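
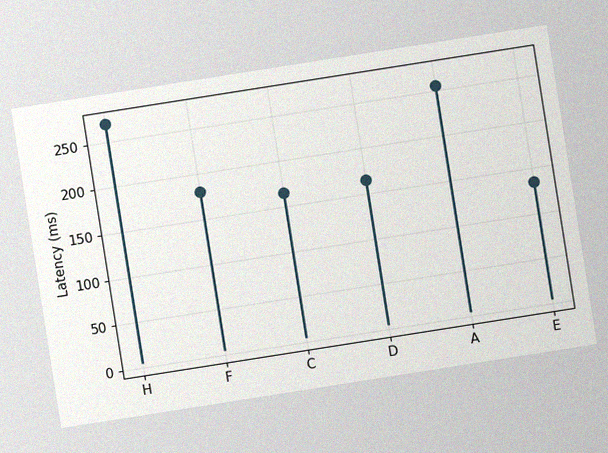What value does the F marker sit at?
The chart is tilted about 9° counter-clockwise, with some photo noise. The F marker sits at 180ms.

180ms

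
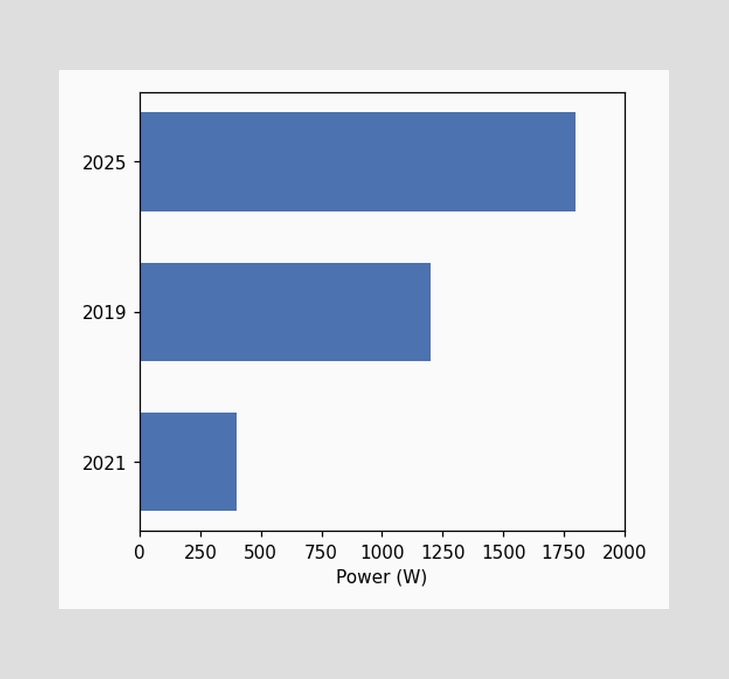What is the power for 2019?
Reading along the chart's x-axis, the 2019 bar reaches 1200W.

1200W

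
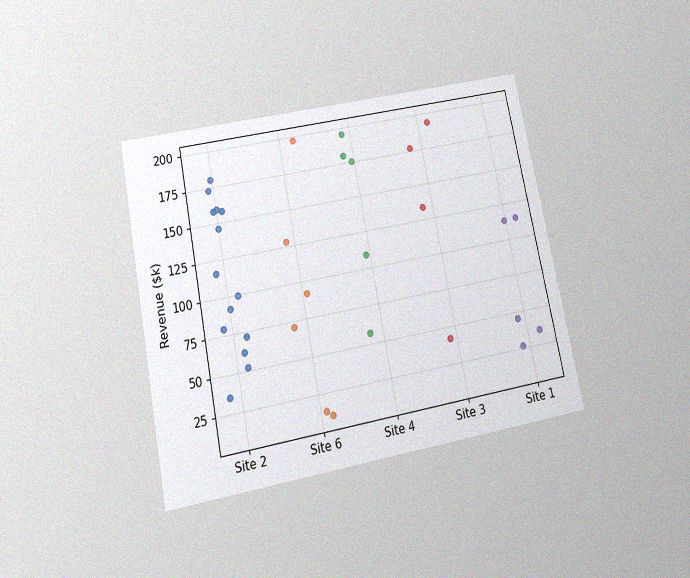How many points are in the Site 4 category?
The chart is tilted about 11° counter-clockwise and viewed slightly from below, with some photo noise. Counting the markers in the Site 4 column gives 5.

5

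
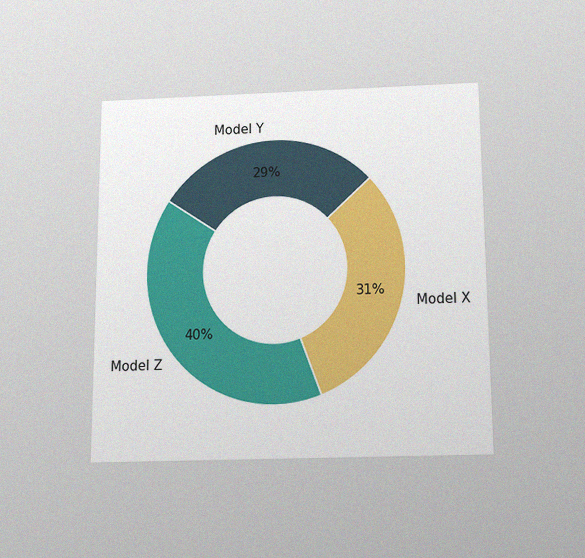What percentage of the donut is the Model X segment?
31%

The chart is viewed slightly from below, with some photo noise. The Model X segment takes up 31% of the ring.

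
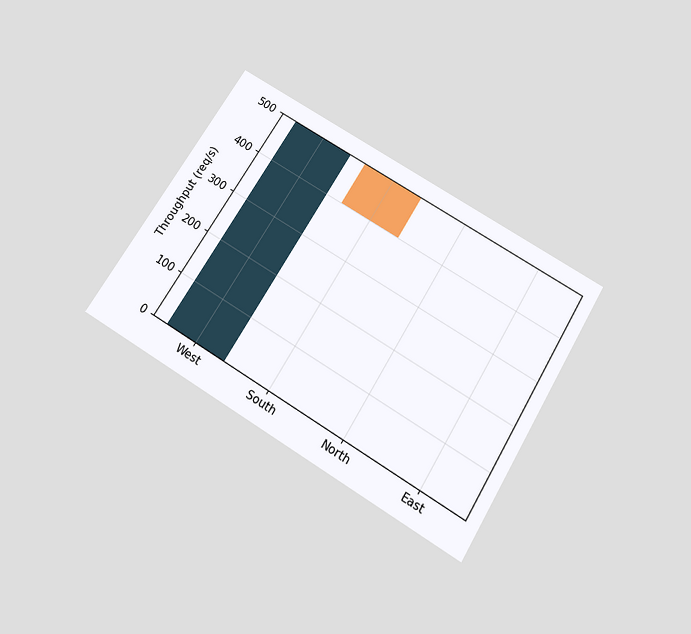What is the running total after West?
The chart is tilted about 31° clockwise and viewed slightly from below. After West the running total reaches 500req/s.

500req/s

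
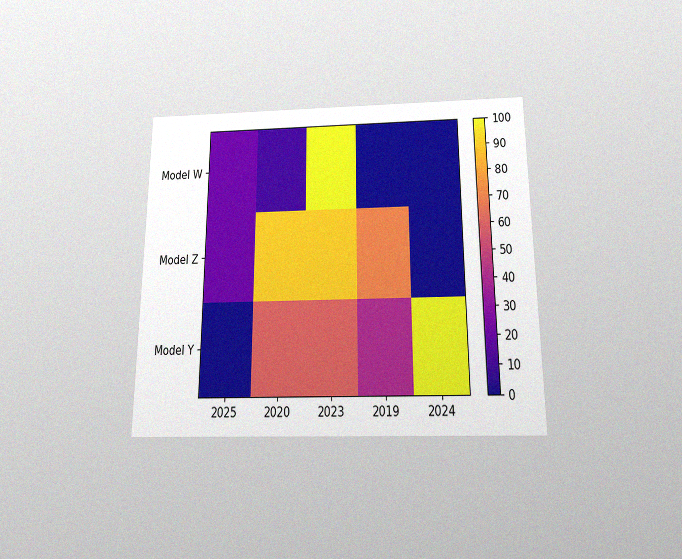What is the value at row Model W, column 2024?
The chart is viewed slightly from below, with some photo noise. Matching cell (Model W, 2024) against the colorbar gives 0.

0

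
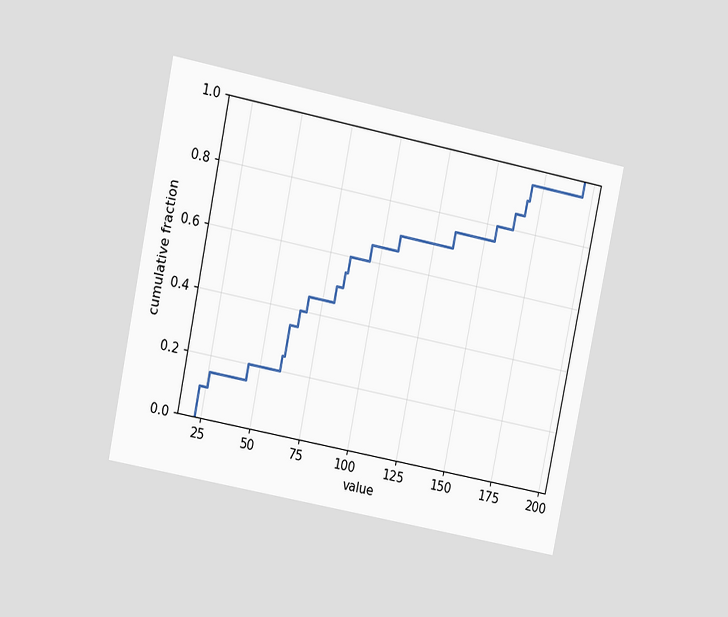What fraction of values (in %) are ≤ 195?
The chart is tilted about 11° clockwise and viewed at a slight angle. At x=195 the ECDF step is at 100%.

100%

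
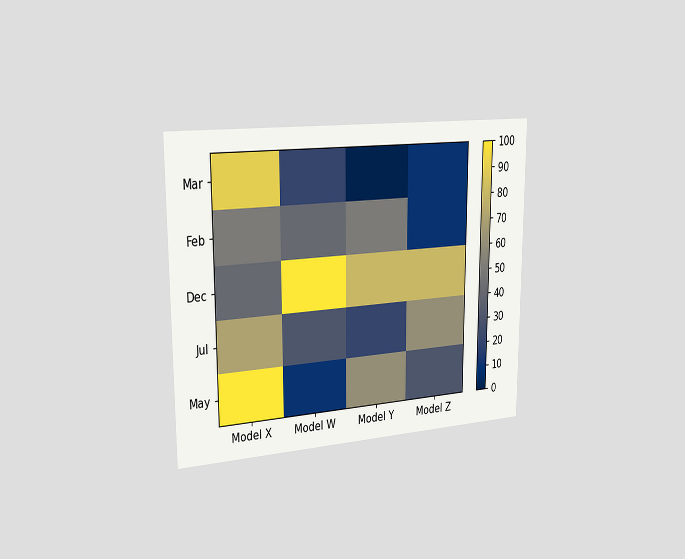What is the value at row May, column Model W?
10

The chart is viewed slightly from the left. Matching cell (May, Model W) against the colorbar gives 10.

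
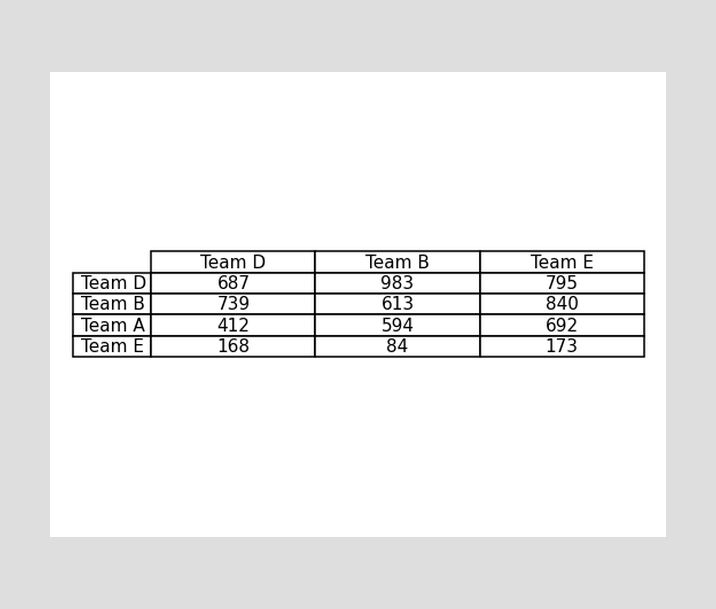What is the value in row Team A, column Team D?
The (Team A, Team D) cell reads 412.

412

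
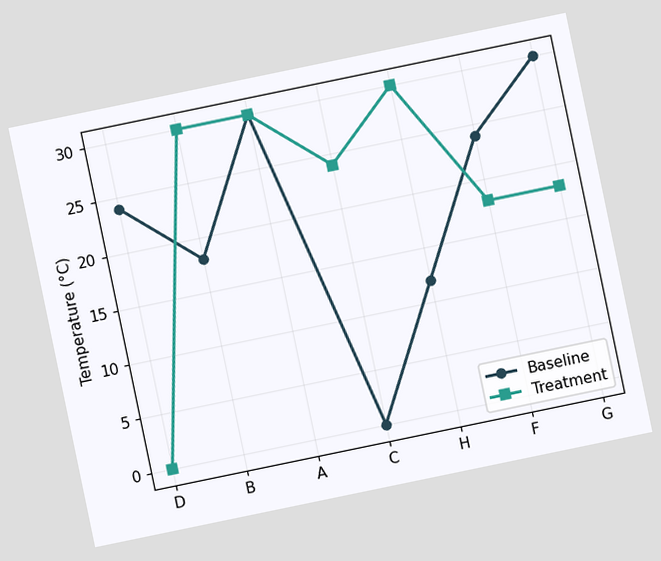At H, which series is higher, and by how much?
The chart is tilted about 12° counter-clockwise. At H, Treatment sits above the other line by 18°C.

Treatment, by 18°C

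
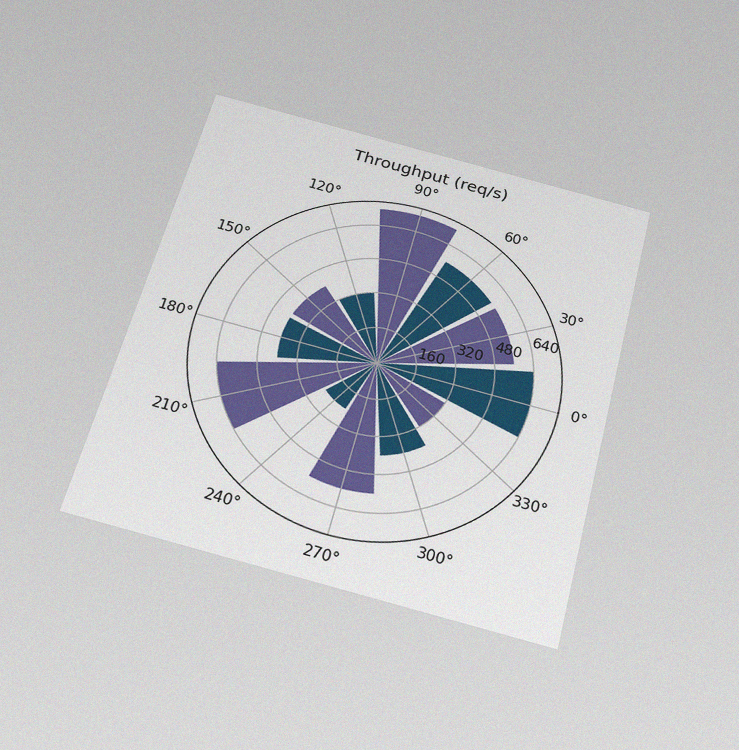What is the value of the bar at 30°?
The chart is tilted about 15° clockwise and viewed slightly from below, with some photo noise. The bar at 30° reaches 560req/s on the radial axis.

560req/s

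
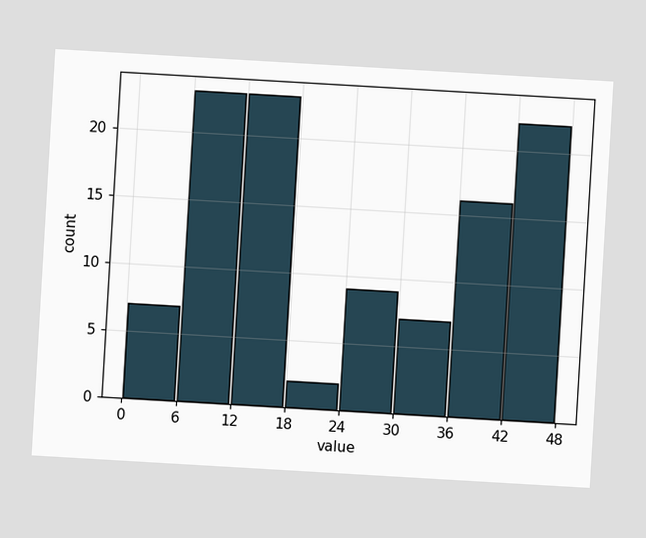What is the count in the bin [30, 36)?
7

The chart is tilted about 3° clockwise. The [30, 36) bin has height 7.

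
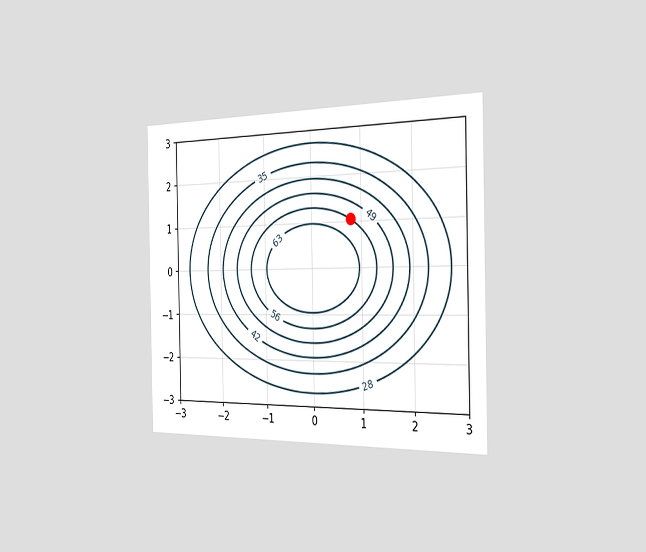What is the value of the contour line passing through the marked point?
The chart is viewed slightly from the right. The marked point sits on the contour labelled 56.

56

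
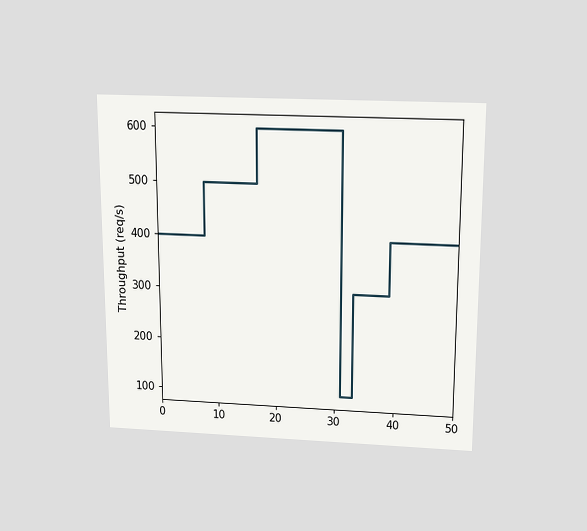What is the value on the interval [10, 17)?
500req/s

The chart is viewed slightly from above. On [10, 17) the step sits at 500req/s.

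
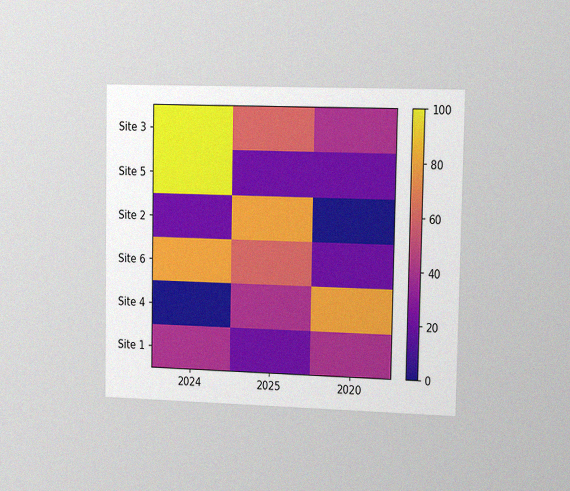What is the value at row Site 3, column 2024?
The chart is viewed slightly from the right, with some photo noise. Matching cell (Site 3, 2024) against the colorbar gives 100.

100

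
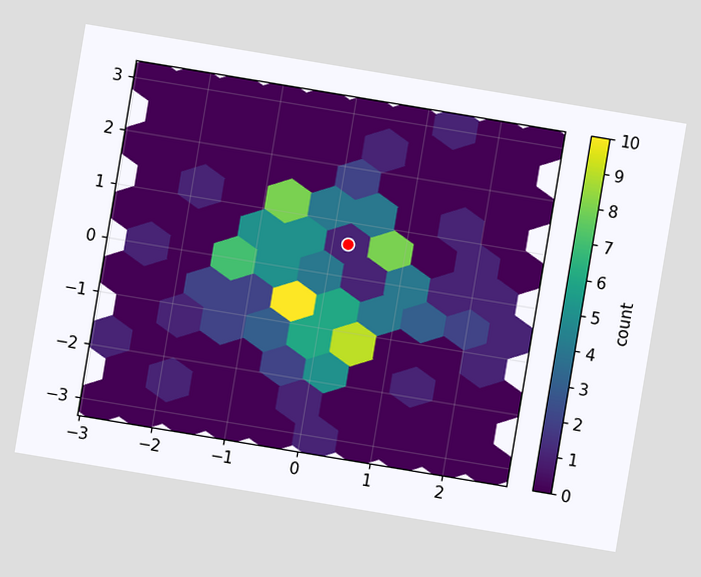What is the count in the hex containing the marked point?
The chart is tilted about 9° clockwise. The marked hex reads 1 on the colorbar.

1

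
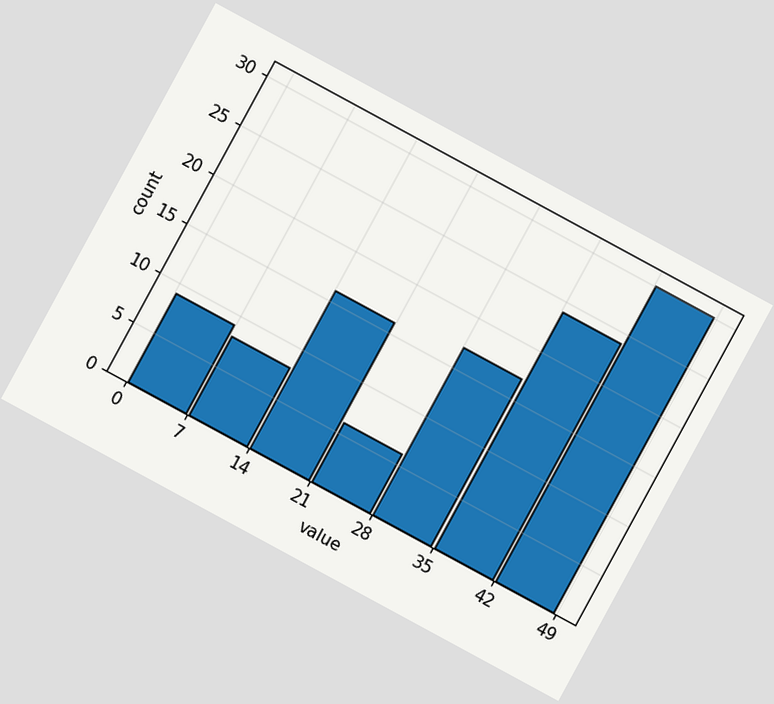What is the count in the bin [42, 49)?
30

The chart is tilted about 28° clockwise. The [42, 49) bin has height 30.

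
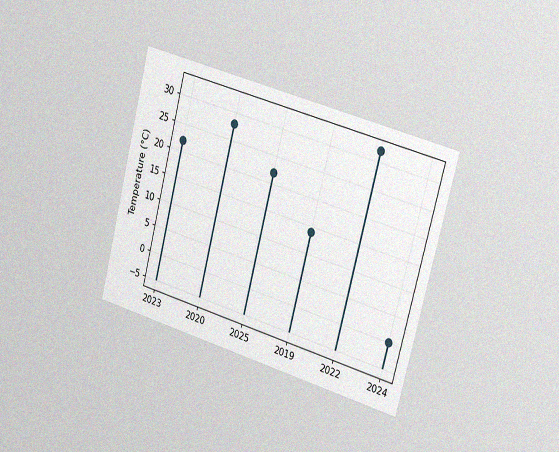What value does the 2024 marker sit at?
0°C

The chart is tilted about 15° clockwise and viewed slightly from the right, with some photo noise. The 2024 marker sits at 0°C.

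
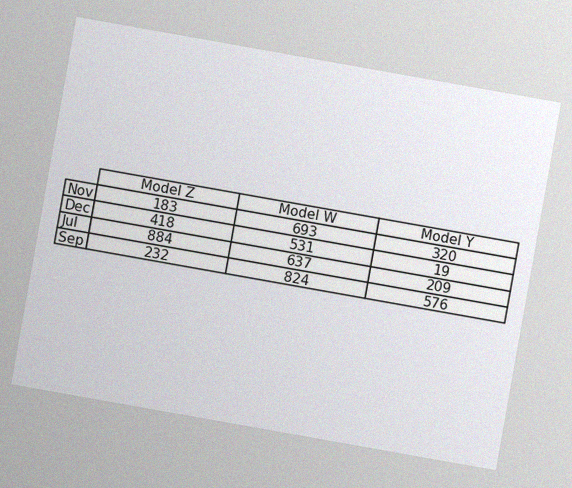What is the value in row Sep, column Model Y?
The chart is tilted about 10° clockwise, with some photo noise. The (Sep, Model Y) cell reads 576.

576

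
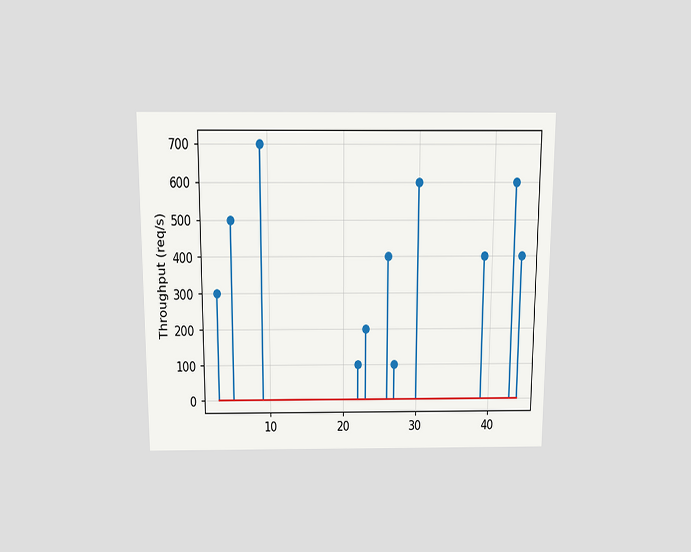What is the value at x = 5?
500req/s

The chart is viewed slightly from above. The stem at x=5 reaches 500req/s.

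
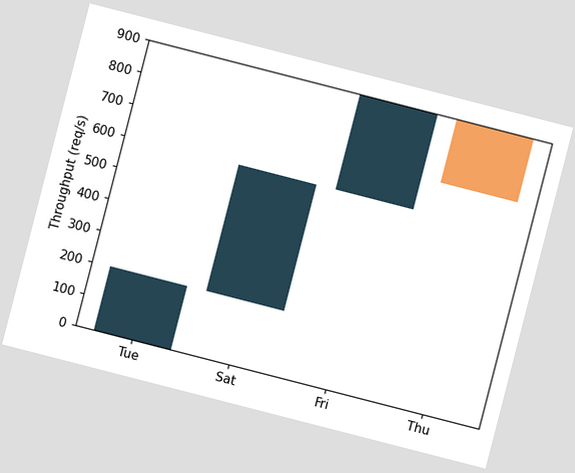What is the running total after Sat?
The chart is tilted about 14° clockwise. After Sat the running total reaches 600req/s.

600req/s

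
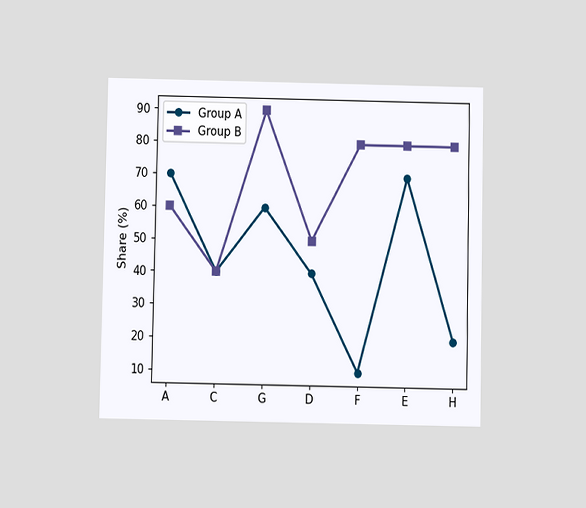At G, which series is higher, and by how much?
The chart is viewed slightly from below. At G, Group B sits above the other line by 30%.

Group B, by 30%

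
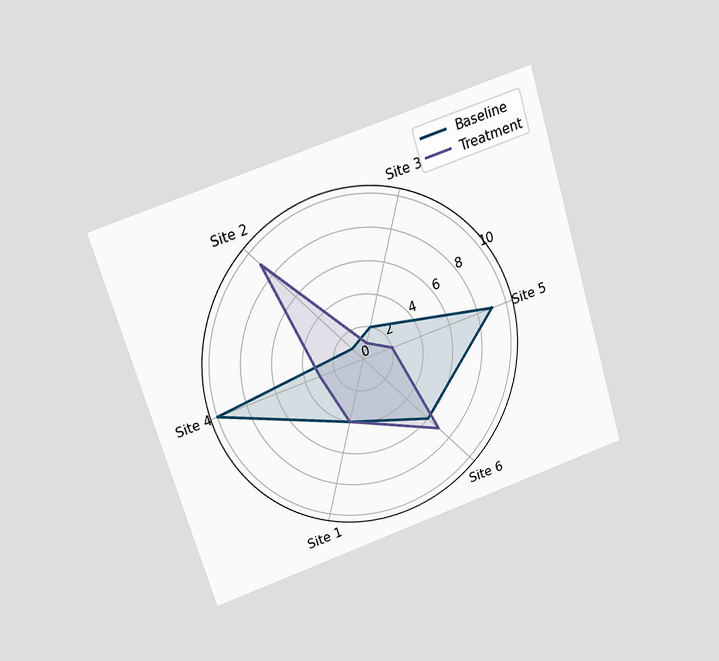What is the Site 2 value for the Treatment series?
9

The chart is tilted about 17° counter-clockwise and viewed slightly from above. On the Site 2 axis, Treatment reaches 9.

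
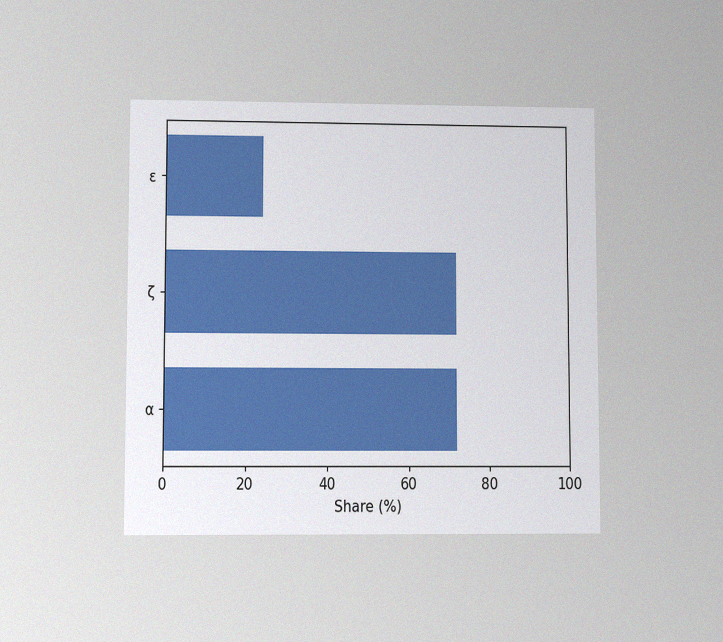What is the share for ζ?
The chart is viewed at a slight angle, with some photo noise. Reading along the chart's x-axis, the ζ bar reaches 72%.

72%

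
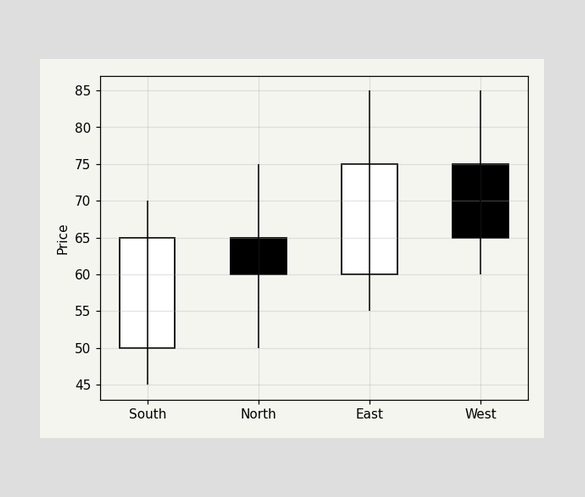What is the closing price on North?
The North candle closes at 60.

60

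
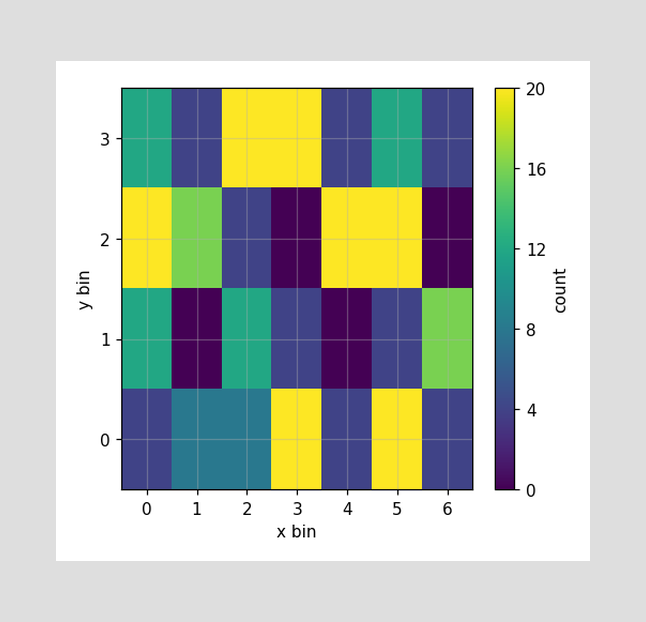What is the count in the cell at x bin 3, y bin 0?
20

Matching the cell (3, 0) against the colorbar gives 20.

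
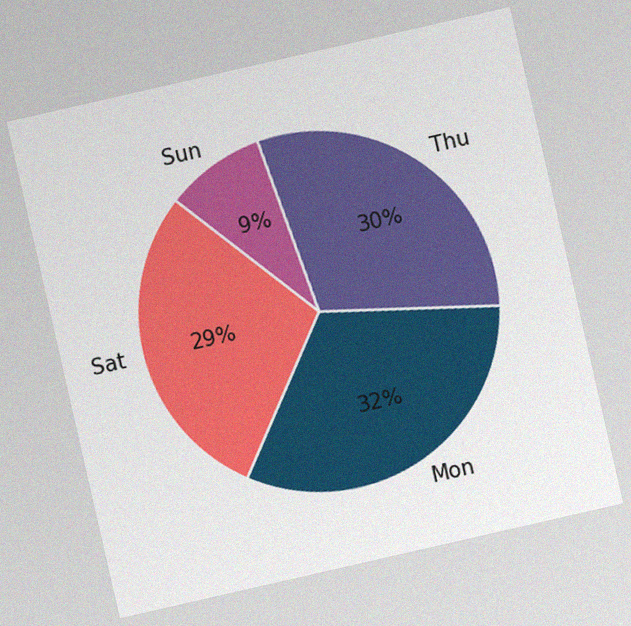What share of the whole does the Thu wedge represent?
30%

The chart is tilted about 13° counter-clockwise, with some photo noise. The Thu slice takes up 30% of the pie.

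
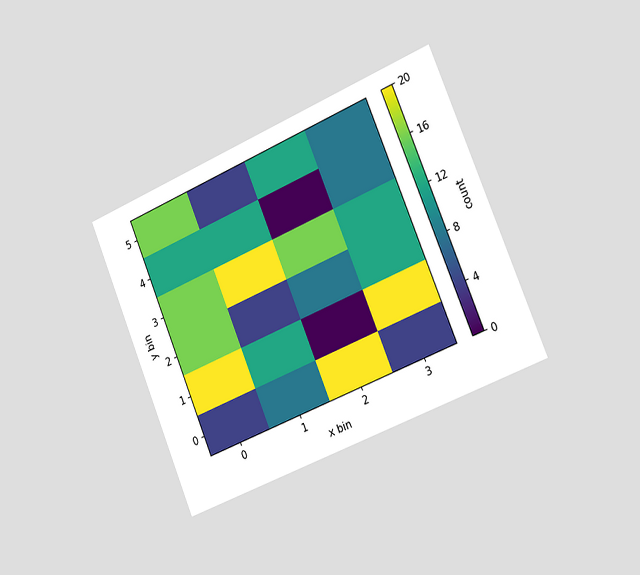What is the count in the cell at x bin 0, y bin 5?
16

The chart is tilted about 23° counter-clockwise and viewed slightly from the right. Matching the cell (0, 5) against the colorbar gives 16.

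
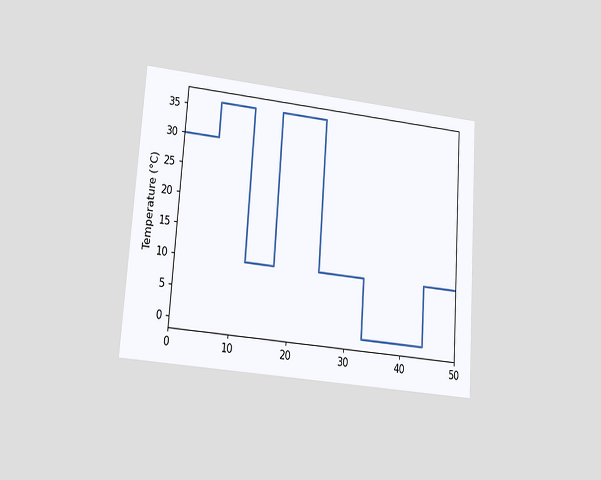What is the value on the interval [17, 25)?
36°C

The chart is tilted about 4° clockwise and viewed at a slight angle. On [17, 25) the step sits at 36°C.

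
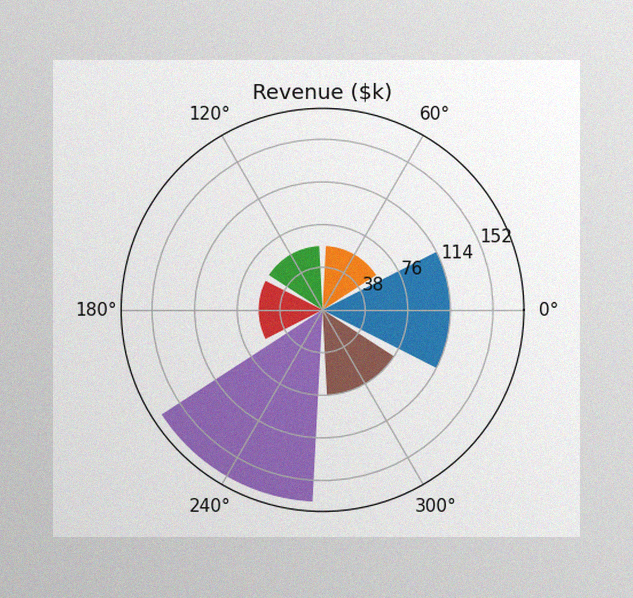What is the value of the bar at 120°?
The image has some photo noise and uneven lighting. The bar at 120° reaches $57k on the radial axis.

$57k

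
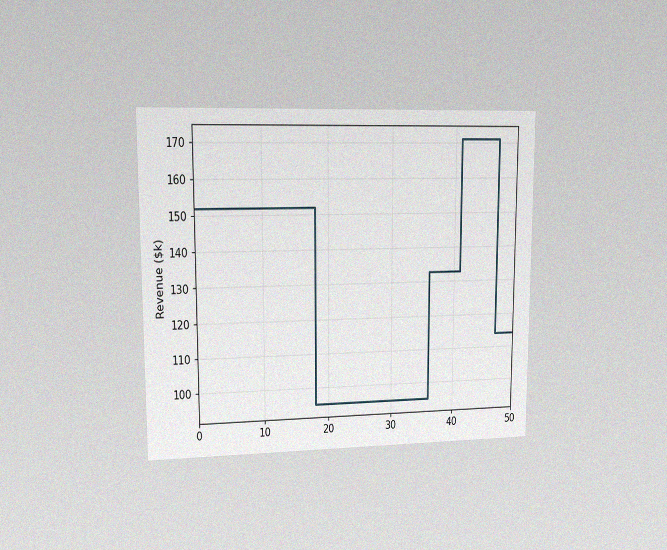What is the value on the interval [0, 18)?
$152k

The chart is viewed at a slight angle, with some photo noise. On [0, 18) the step sits at $152k.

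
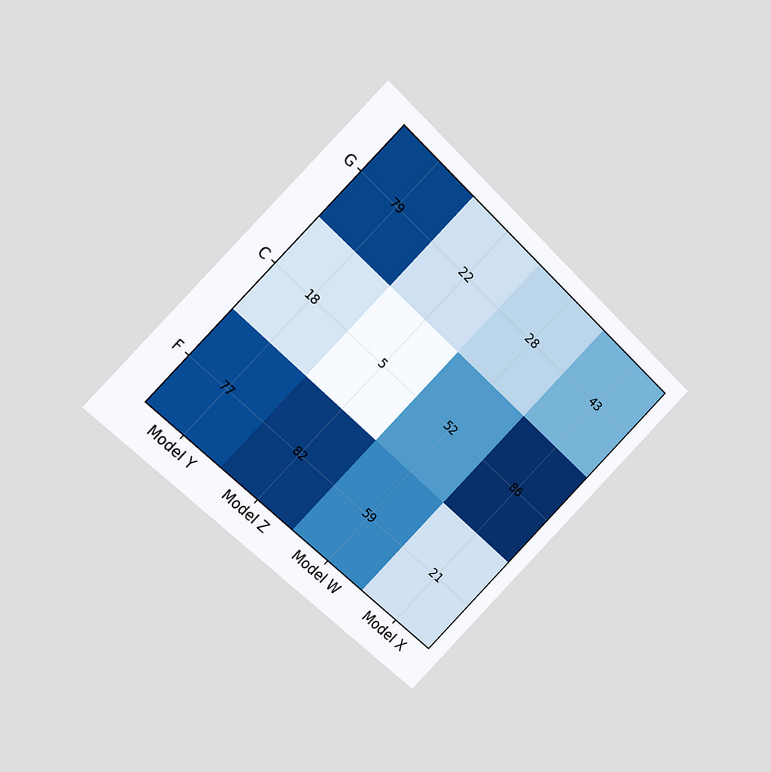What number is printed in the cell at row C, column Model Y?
The chart is tilted about 45° clockwise and viewed at a slight angle. The (C, Model Y) cell reads 18.

18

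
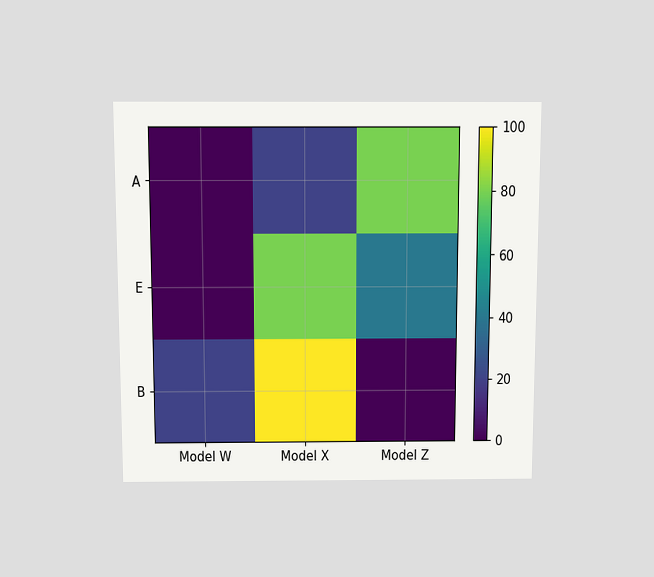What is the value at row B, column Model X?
The chart is viewed slightly from above. Matching cell (B, Model X) against the colorbar gives 100.

100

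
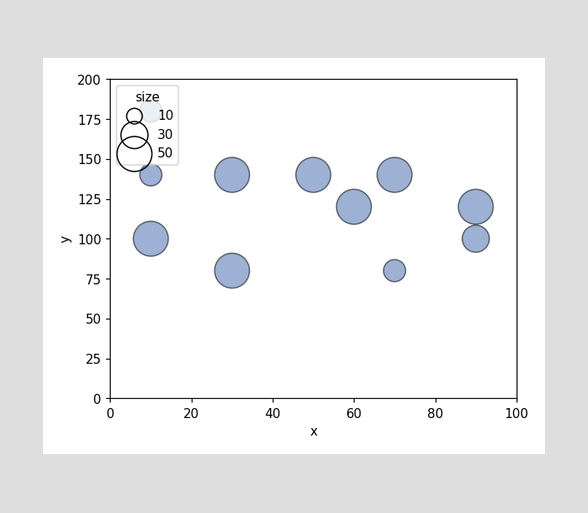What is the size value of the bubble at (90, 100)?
Matching the bubble at (90, 100) against the size legend gives 30.

30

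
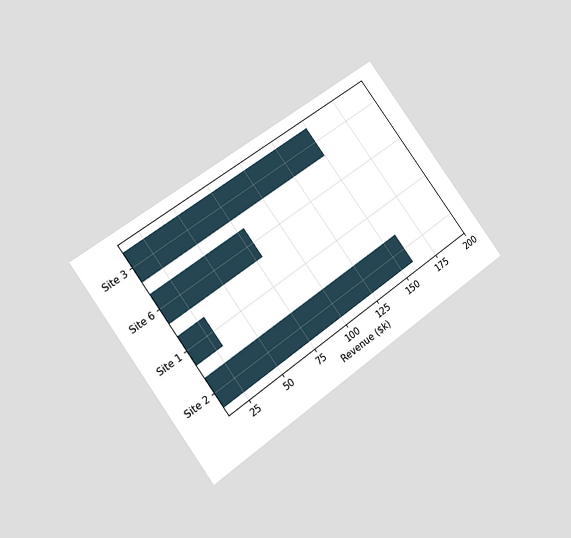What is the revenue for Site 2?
$160k

The chart is tilted about 36° counter-clockwise and viewed at a slight angle. Reading along the chart's x-axis, the Site 2 bar reaches $160k.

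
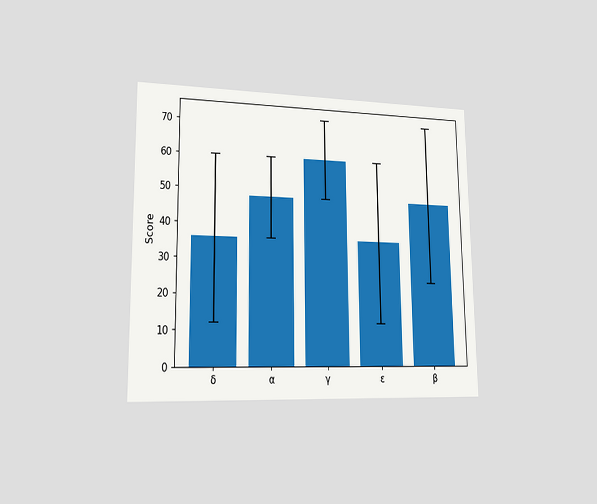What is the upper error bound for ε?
The chart is viewed slightly from the left. The ε bar's upper whisker reaches 60.

60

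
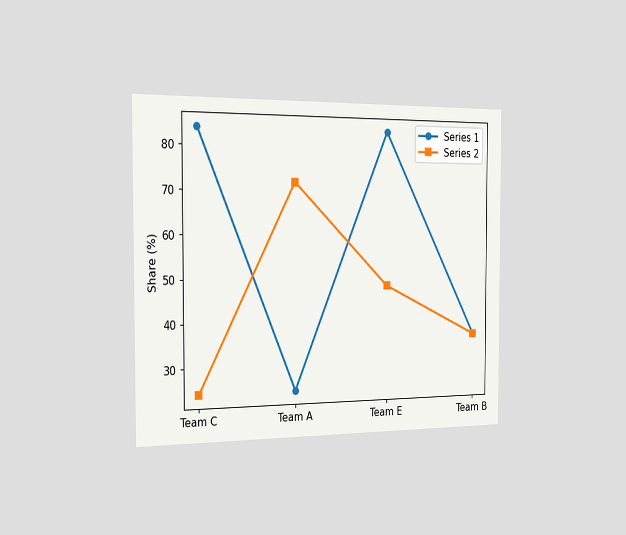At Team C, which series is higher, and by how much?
The chart is viewed slightly from the left. At Team C, Series 1 sits above the other line by 60%.

Series 1, by 60%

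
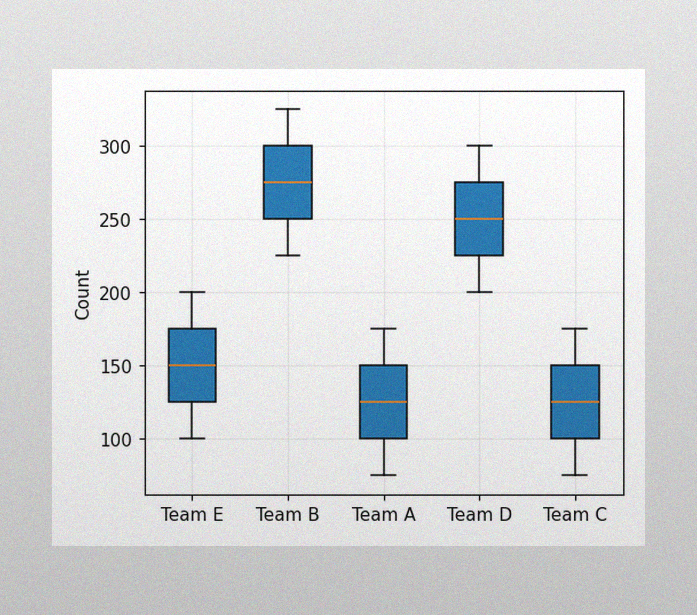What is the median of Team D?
250

The image has some photo noise and uneven lighting. The median line in the Team D box sits at 250.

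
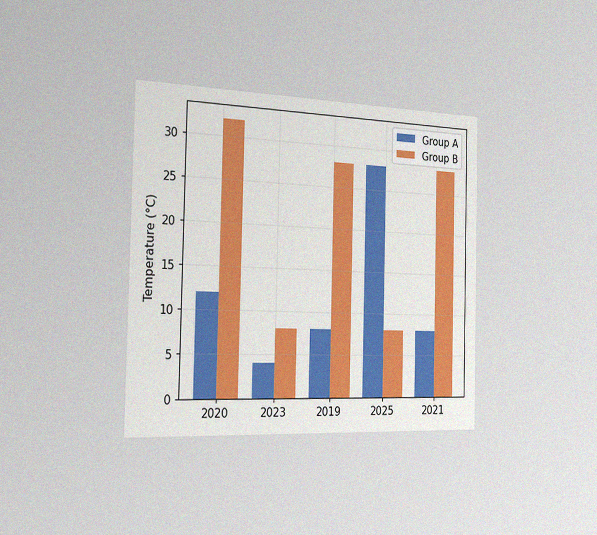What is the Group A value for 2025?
The chart is viewed slightly from the left, with some photo noise. The Group A bar at 2025 reaches 28°C on the y-axis.

28°C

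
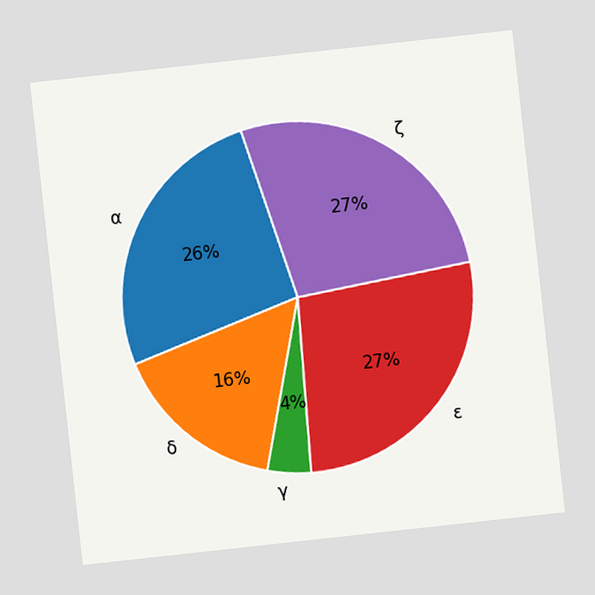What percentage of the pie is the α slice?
The chart is tilted about 6° counter-clockwise. The α slice takes up 26% of the pie.

26%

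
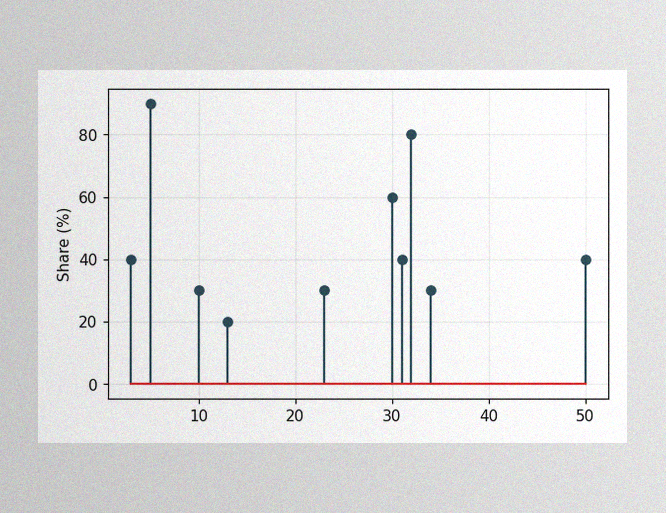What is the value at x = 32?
80%

The image has some photo noise and uneven lighting. The stem at x=32 reaches 80%.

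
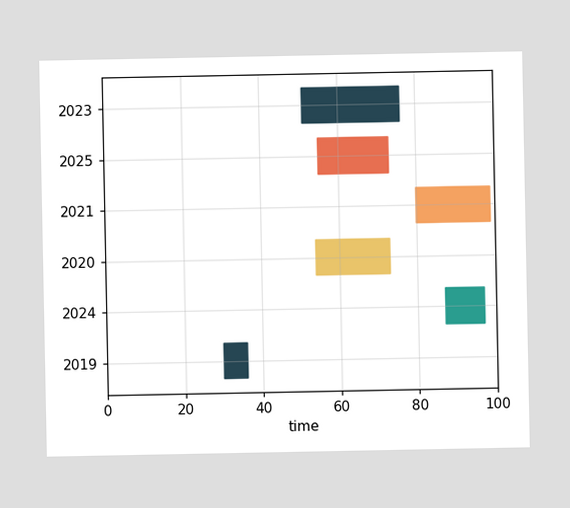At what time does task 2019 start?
30

The 2019 bar begins at t=30.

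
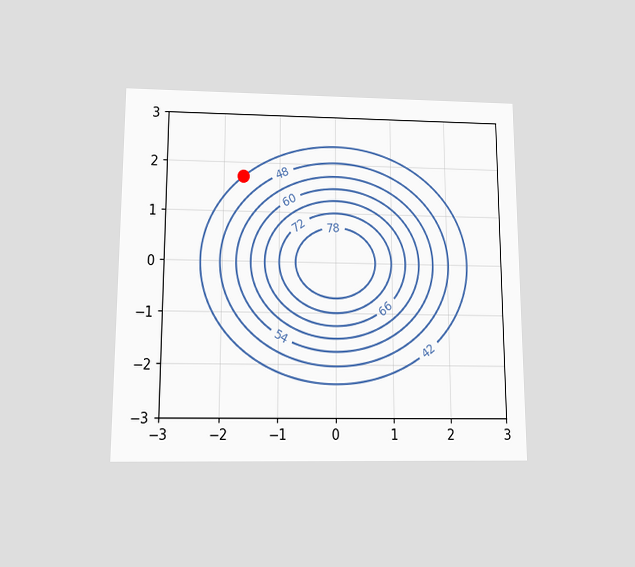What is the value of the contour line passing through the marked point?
The chart is viewed slightly from below. The marked point sits on the contour labelled 42.

42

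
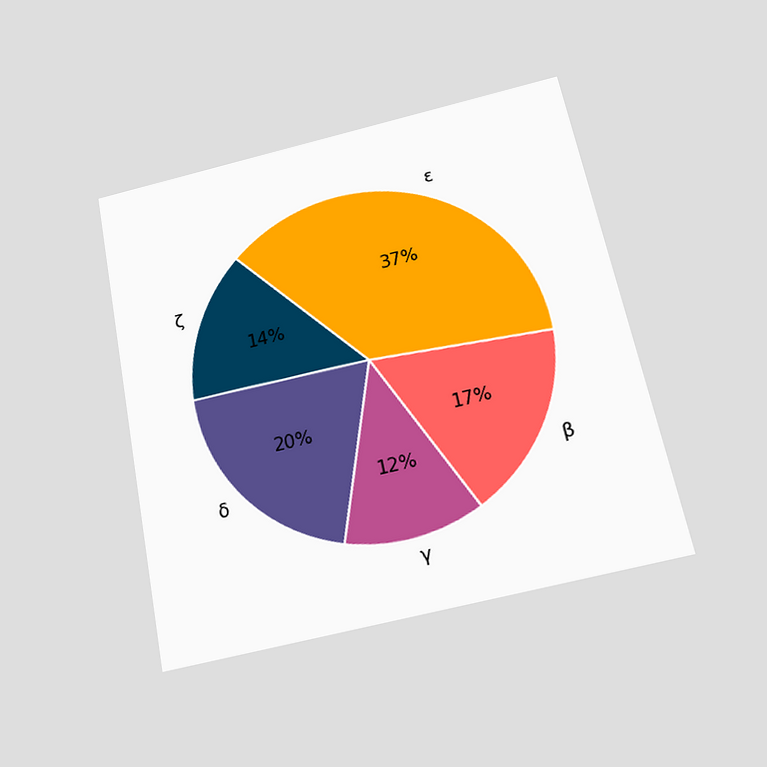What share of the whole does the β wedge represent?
The chart is tilted about 11° counter-clockwise and viewed slightly from below. The β slice takes up 17% of the pie.

17%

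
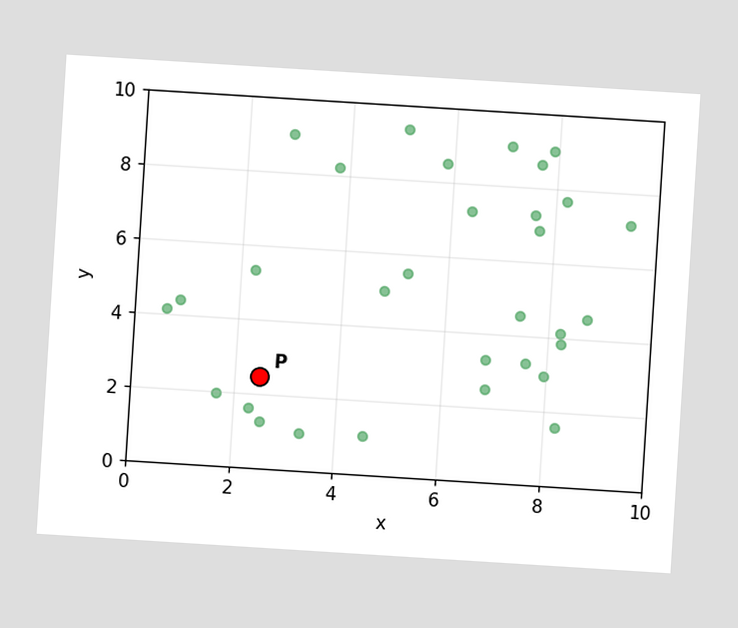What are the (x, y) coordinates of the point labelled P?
The chart is tilted about 4° clockwise. Following the gridlines from P to each axis, P sits at (2.5, 2.5).

(2.5, 2.5)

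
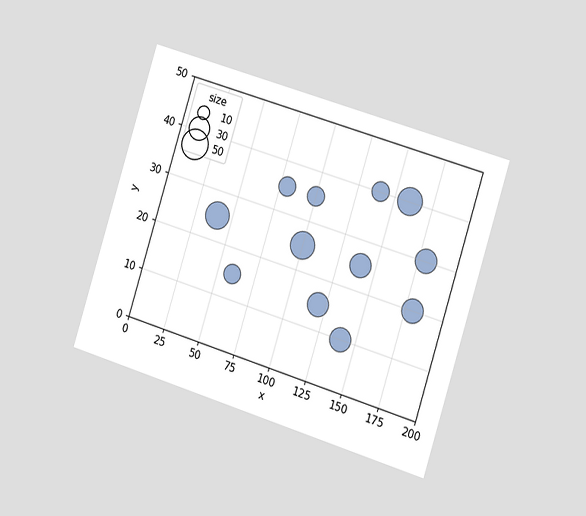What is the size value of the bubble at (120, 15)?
30

The chart is tilted about 17° clockwise and viewed slightly from the right. Matching the bubble at (120, 15) against the size legend gives 30.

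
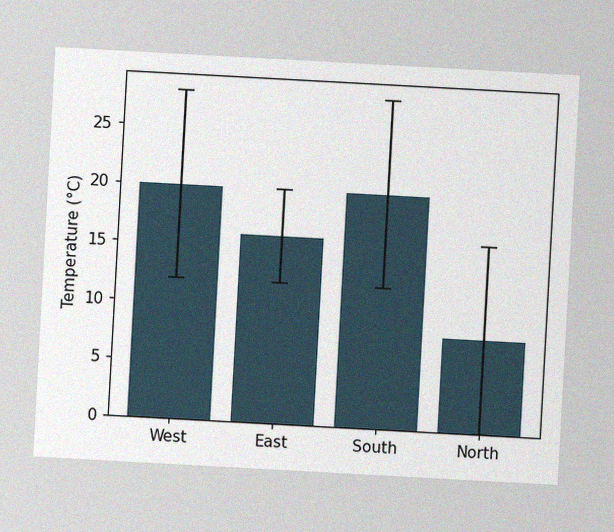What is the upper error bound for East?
The chart is tilted about 3° clockwise, with some photo noise. The East bar's upper whisker reaches 20°C.

20°C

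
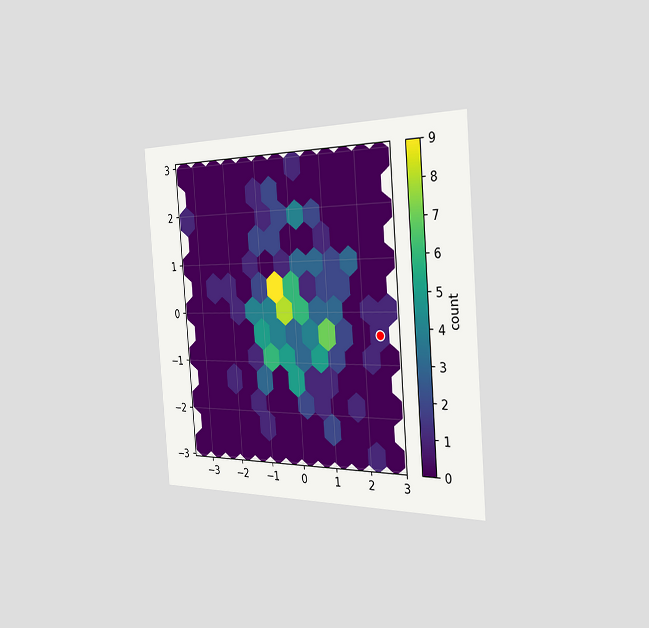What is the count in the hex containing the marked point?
The chart is tilted about 4° counter-clockwise and viewed slightly from the right. The marked hex reads 1 on the colorbar.

1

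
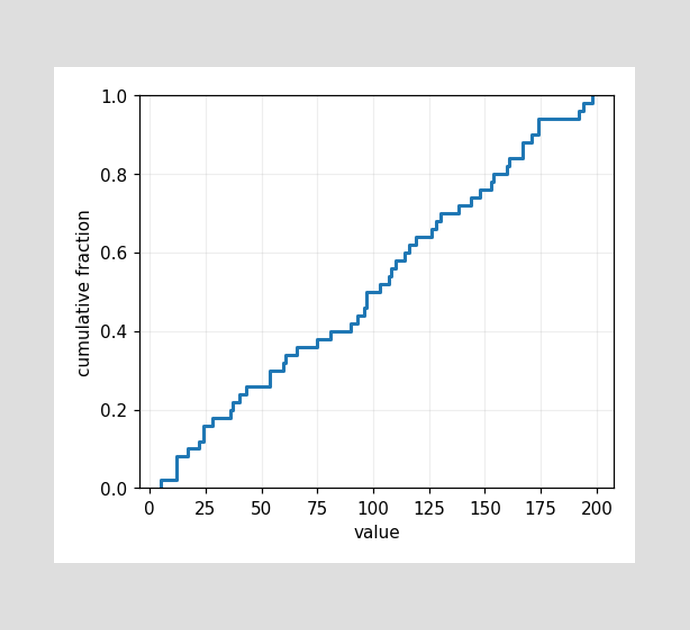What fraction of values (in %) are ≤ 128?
68%

At x=128 the ECDF step is at 68%.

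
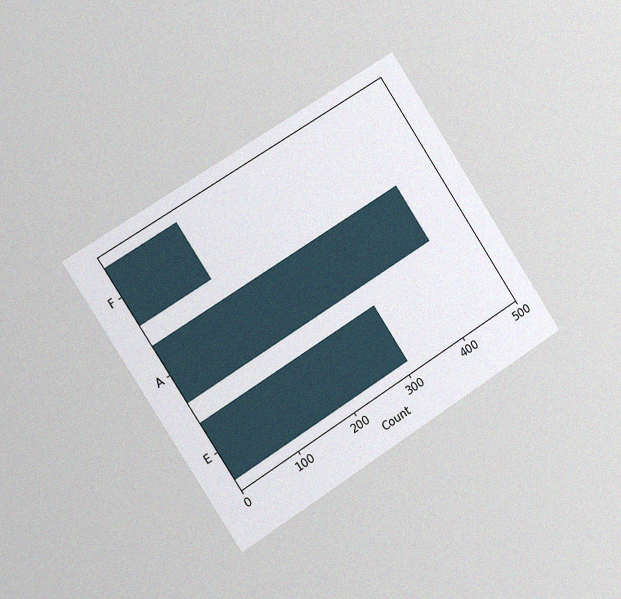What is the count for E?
310

The chart is tilted about 33° counter-clockwise and viewed slightly from the left, with some photo noise. Reading along the chart's x-axis, the E bar reaches 310.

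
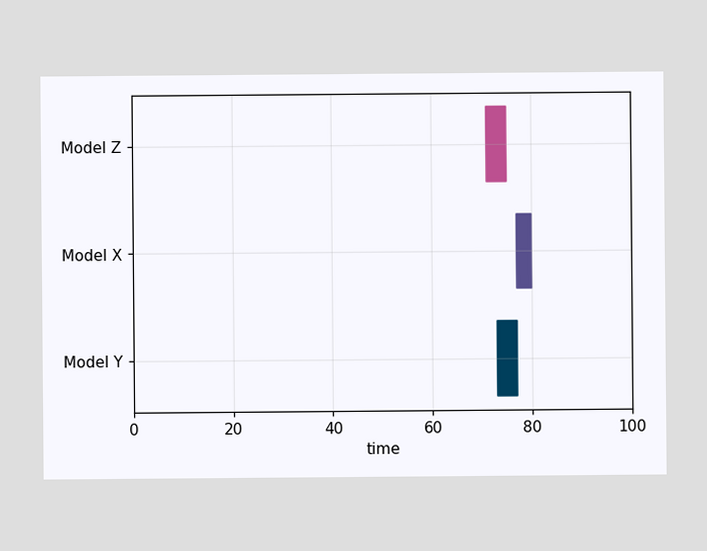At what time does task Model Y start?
73

The Model Y bar begins at t=73.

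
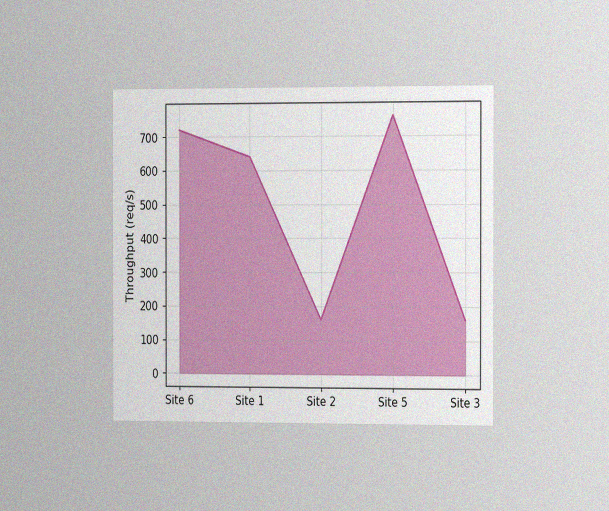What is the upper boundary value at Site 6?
The chart is viewed slightly from the right, with some photo noise. At Site 6 the upper boundary is at 720req/s.

720req/s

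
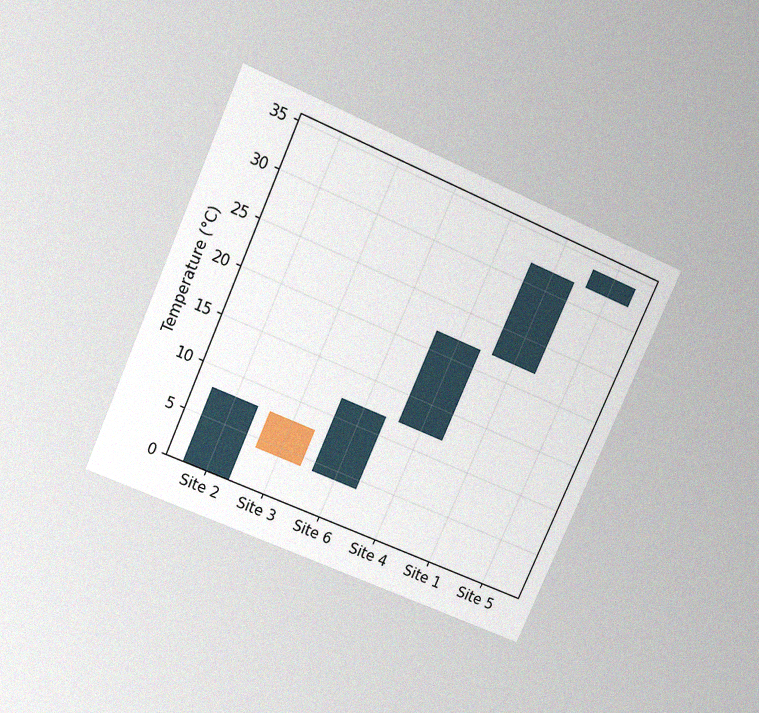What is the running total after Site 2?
The chart is tilted about 24° clockwise and viewed slightly from above, with some photo noise. After Site 2 the running total reaches 8°C.

8°C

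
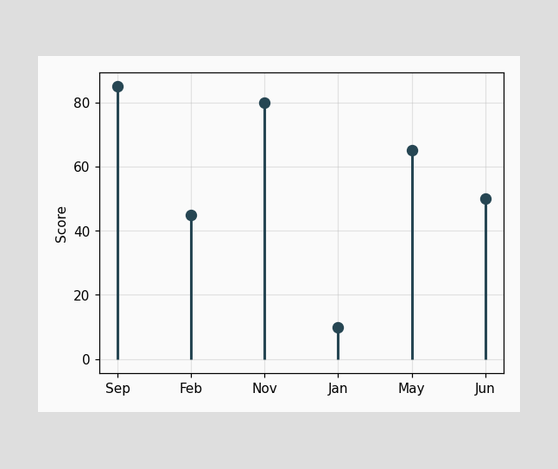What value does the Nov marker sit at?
The Nov marker sits at 80.

80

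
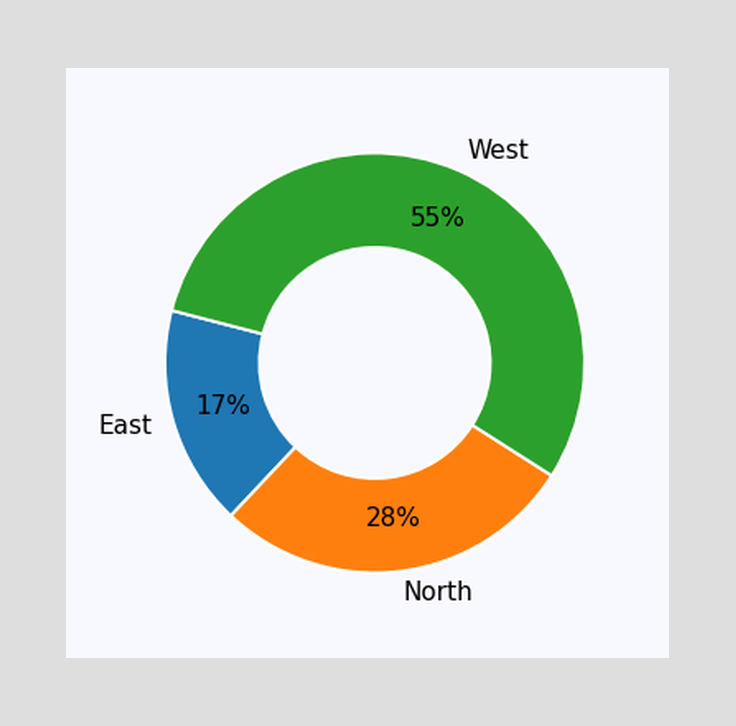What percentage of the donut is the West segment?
55%

The West segment takes up 55% of the ring.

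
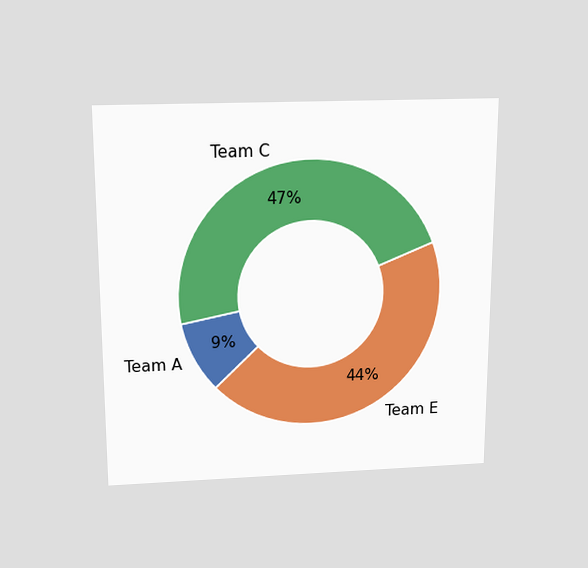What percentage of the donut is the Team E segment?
The chart is viewed slightly from above. The Team E segment takes up 44% of the ring.

44%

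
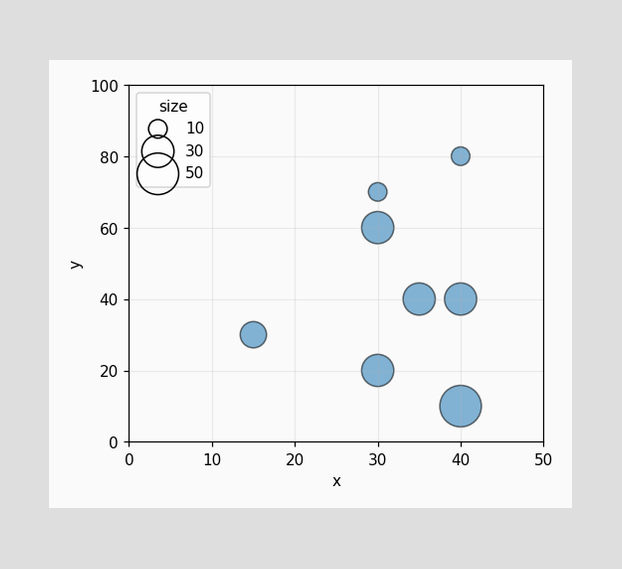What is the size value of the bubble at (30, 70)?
10

Matching the bubble at (30, 70) against the size legend gives 10.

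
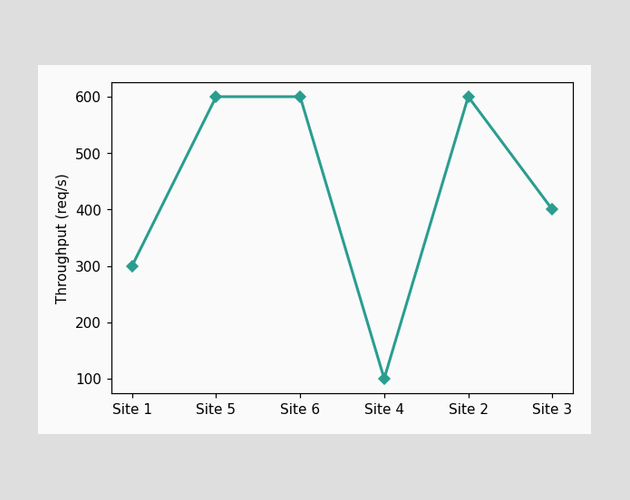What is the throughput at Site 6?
At Site 6, the line is at 600req/s.

600req/s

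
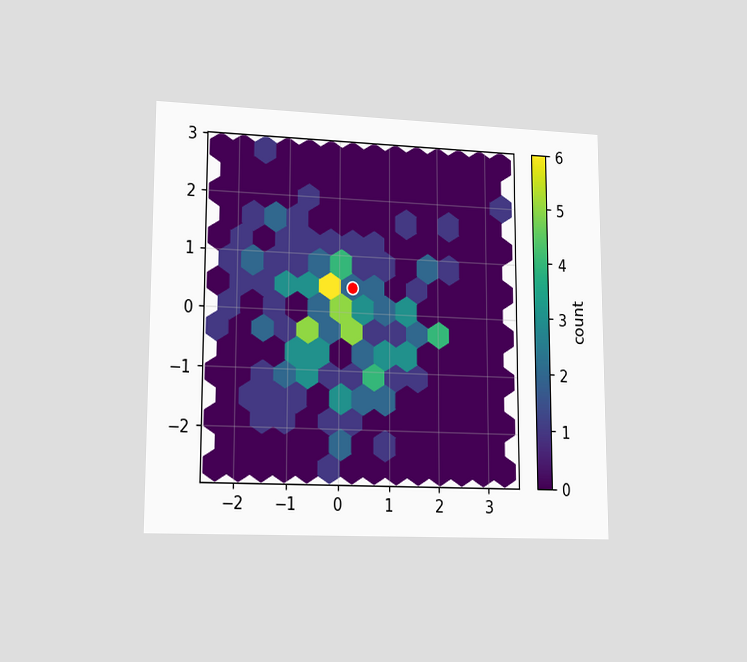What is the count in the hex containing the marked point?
2

The chart is viewed slightly from the left. The marked hex reads 2 on the colorbar.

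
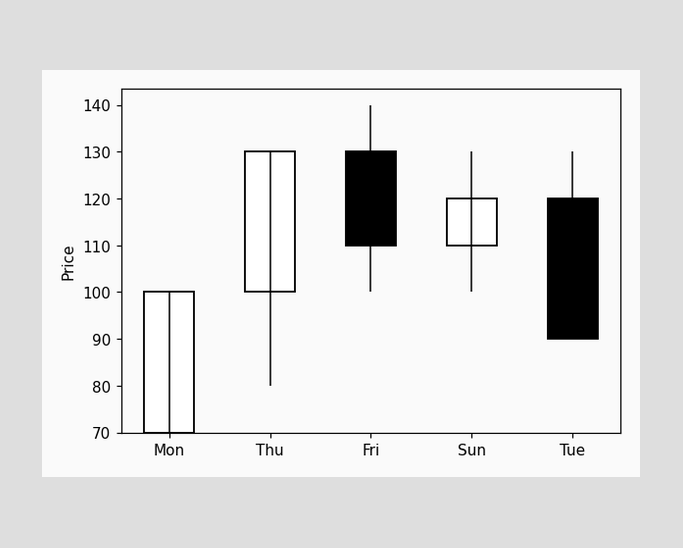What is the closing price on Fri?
The Fri candle closes at 110.

110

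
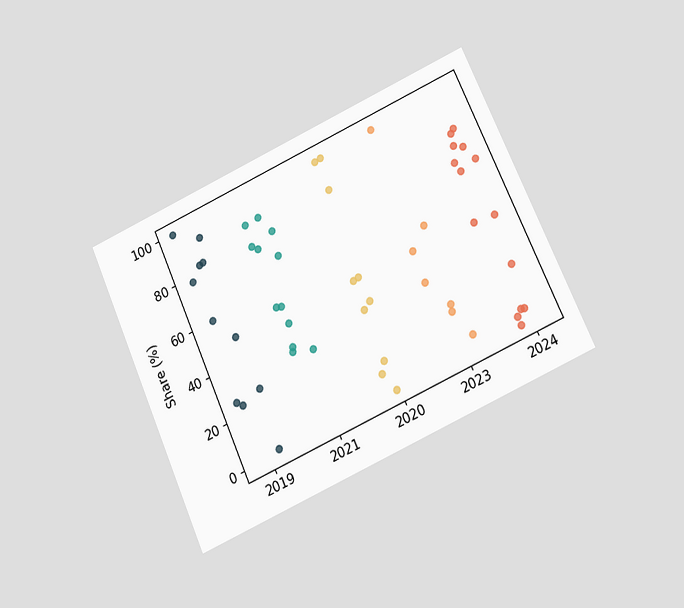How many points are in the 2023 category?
7

The chart is tilted about 24° counter-clockwise and viewed at a slight angle. Counting the markers in the 2023 column gives 7.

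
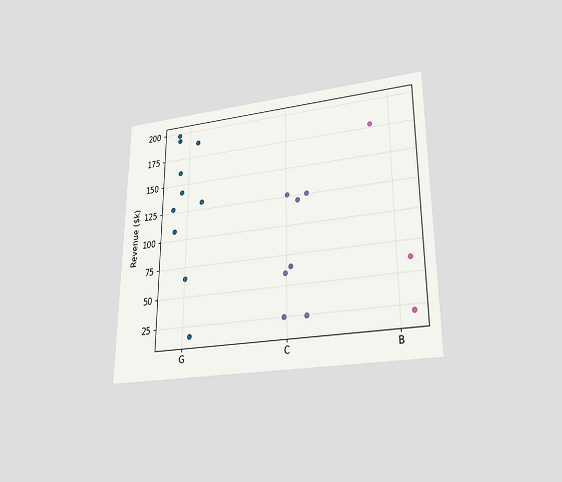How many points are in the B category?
The chart is viewed slightly from below. Counting the markers in the B column gives 3.

3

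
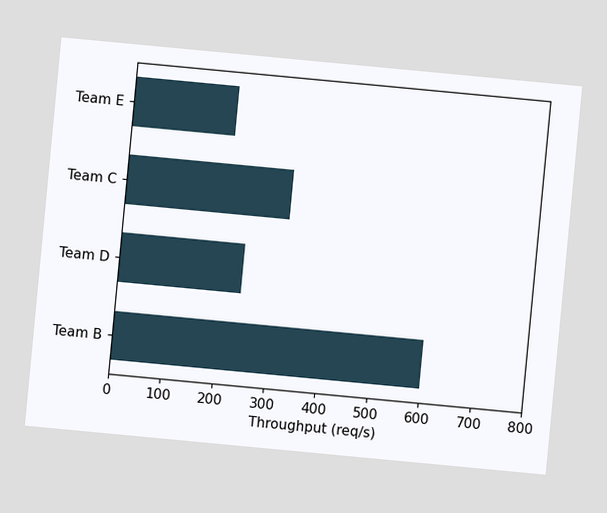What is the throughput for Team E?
200req/s

The chart is tilted about 5° clockwise. Reading along the chart's x-axis, the Team E bar reaches 200req/s.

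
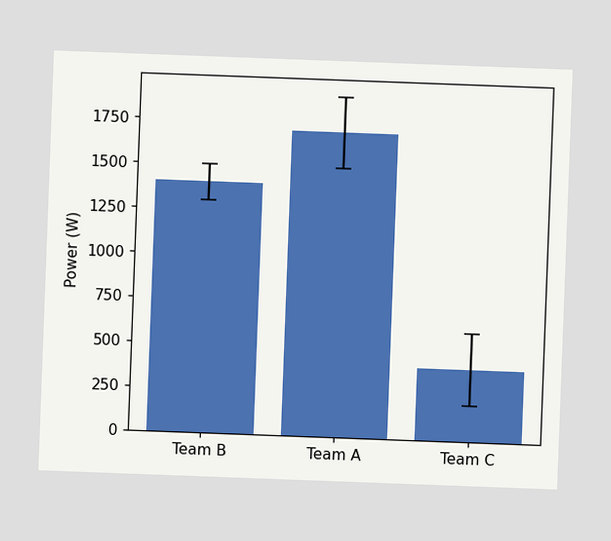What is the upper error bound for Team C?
The chart is tilted about 2° clockwise. The Team C bar's upper whisker reaches 600W.

600W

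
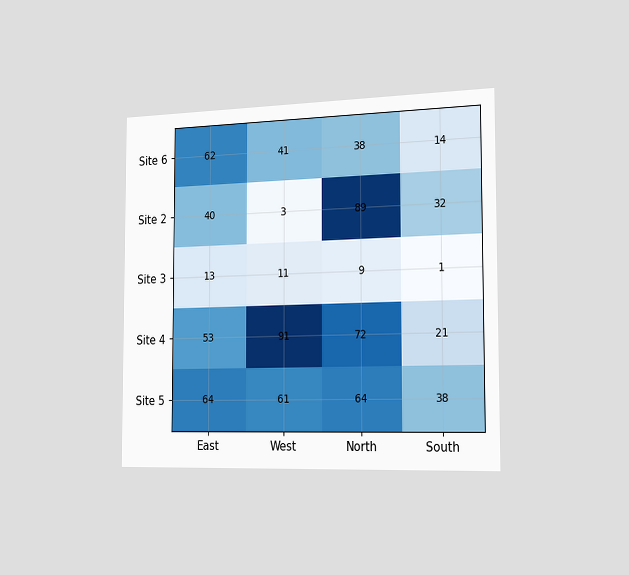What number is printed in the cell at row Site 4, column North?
The chart is viewed slightly from the right. The (Site 4, North) cell reads 72.

72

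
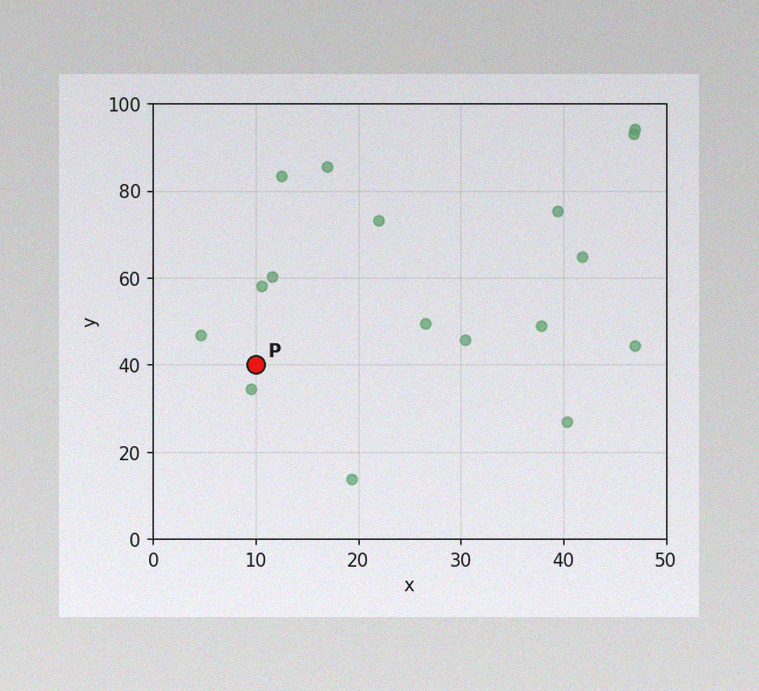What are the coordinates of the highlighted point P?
(10, 40)

The image has some photo noise and uneven lighting. Following the gridlines from P to each axis, P sits at (10, 40).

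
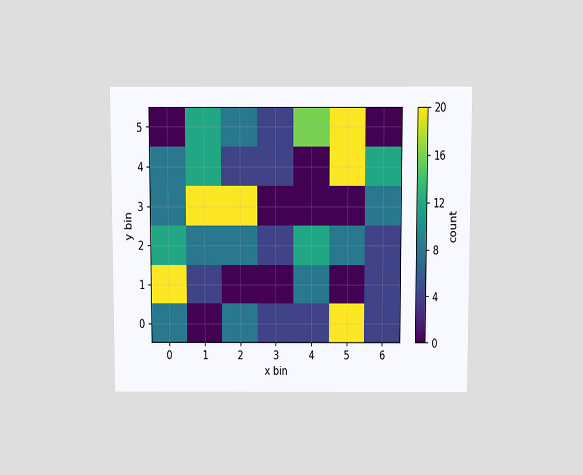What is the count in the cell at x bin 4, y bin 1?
8

The chart is viewed slightly from above. Matching the cell (4, 1) against the colorbar gives 8.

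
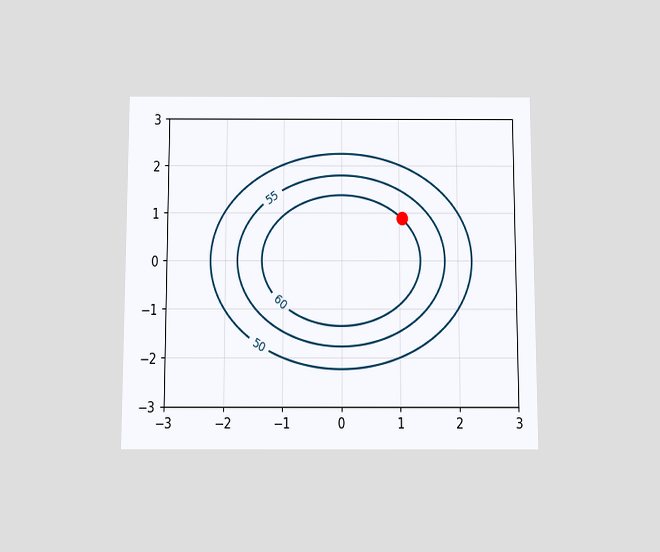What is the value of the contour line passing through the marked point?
60

The chart is viewed slightly from below. The marked point sits on the contour labelled 60.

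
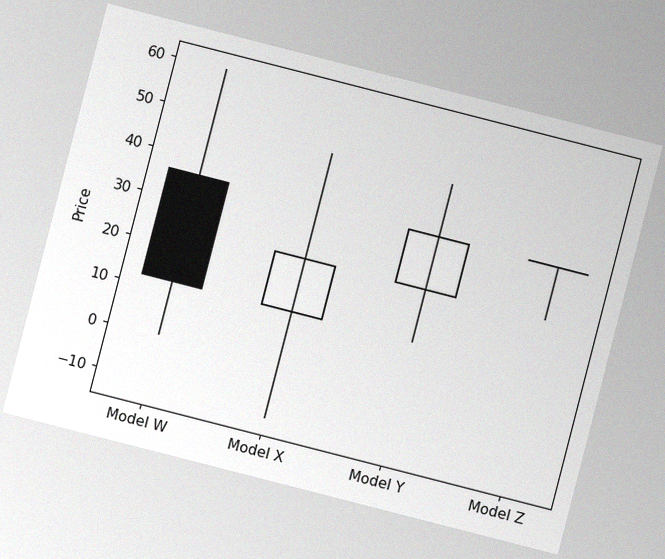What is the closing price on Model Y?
The chart is tilted about 14° clockwise, with some photo noise. The Model Y candle closes at 36.

36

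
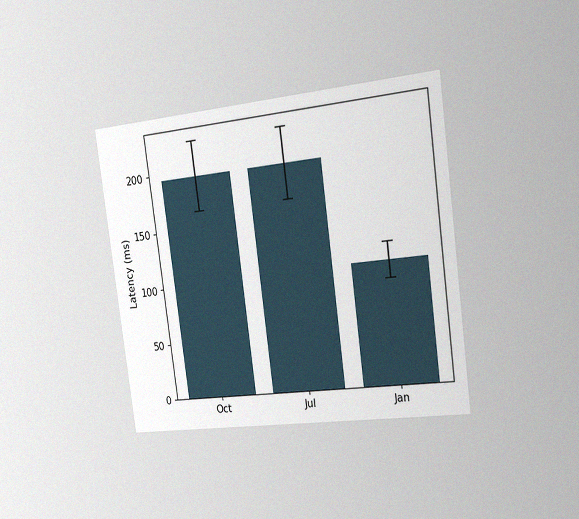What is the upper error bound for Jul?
The chart is tilted about 7° counter-clockwise and viewed slightly from the right, with some photo noise. The Jul bar's upper whisker reaches 225ms.

225ms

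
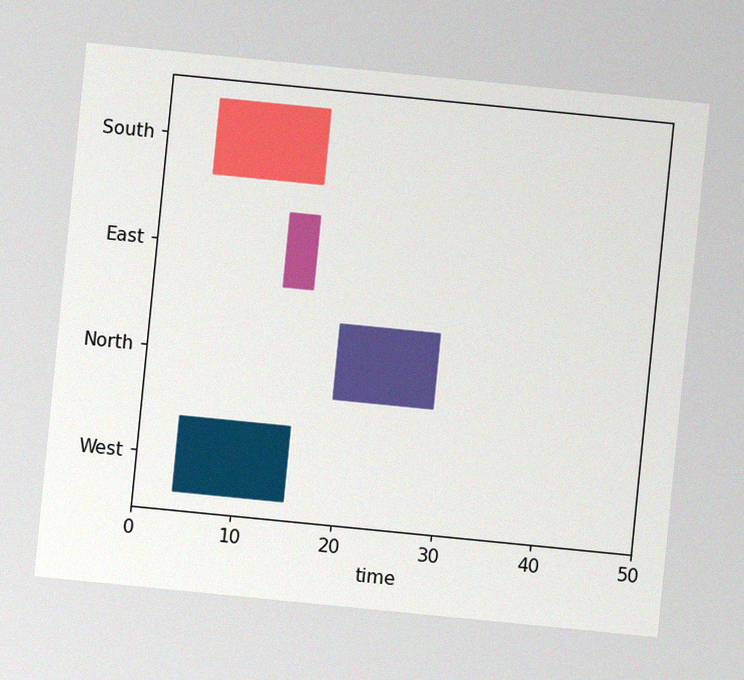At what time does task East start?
The chart is tilted about 6° clockwise, with some photo noise. The East bar begins at t=13.

13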